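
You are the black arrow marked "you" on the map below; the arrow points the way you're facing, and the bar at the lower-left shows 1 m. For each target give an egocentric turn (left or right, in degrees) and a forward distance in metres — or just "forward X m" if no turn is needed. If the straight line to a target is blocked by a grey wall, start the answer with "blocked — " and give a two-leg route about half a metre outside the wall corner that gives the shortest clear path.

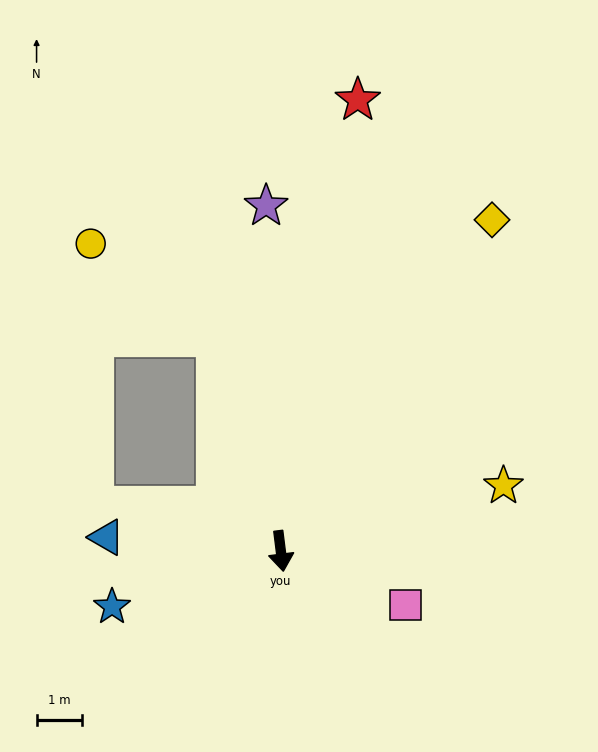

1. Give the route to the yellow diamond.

turn left 140°, forward 8.6 m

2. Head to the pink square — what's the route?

turn left 60°, forward 3.0 m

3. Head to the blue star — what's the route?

turn right 79°, forward 3.9 m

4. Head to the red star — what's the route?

turn left 163°, forward 10.1 m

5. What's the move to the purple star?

turn left 175°, forward 7.6 m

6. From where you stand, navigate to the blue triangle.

turn right 102°, forward 3.8 m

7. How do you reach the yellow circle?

blocked — turn right 170°, forward 4.9 m, then turn left 36°, forward 3.4 m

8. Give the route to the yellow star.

turn left 99°, forward 5.1 m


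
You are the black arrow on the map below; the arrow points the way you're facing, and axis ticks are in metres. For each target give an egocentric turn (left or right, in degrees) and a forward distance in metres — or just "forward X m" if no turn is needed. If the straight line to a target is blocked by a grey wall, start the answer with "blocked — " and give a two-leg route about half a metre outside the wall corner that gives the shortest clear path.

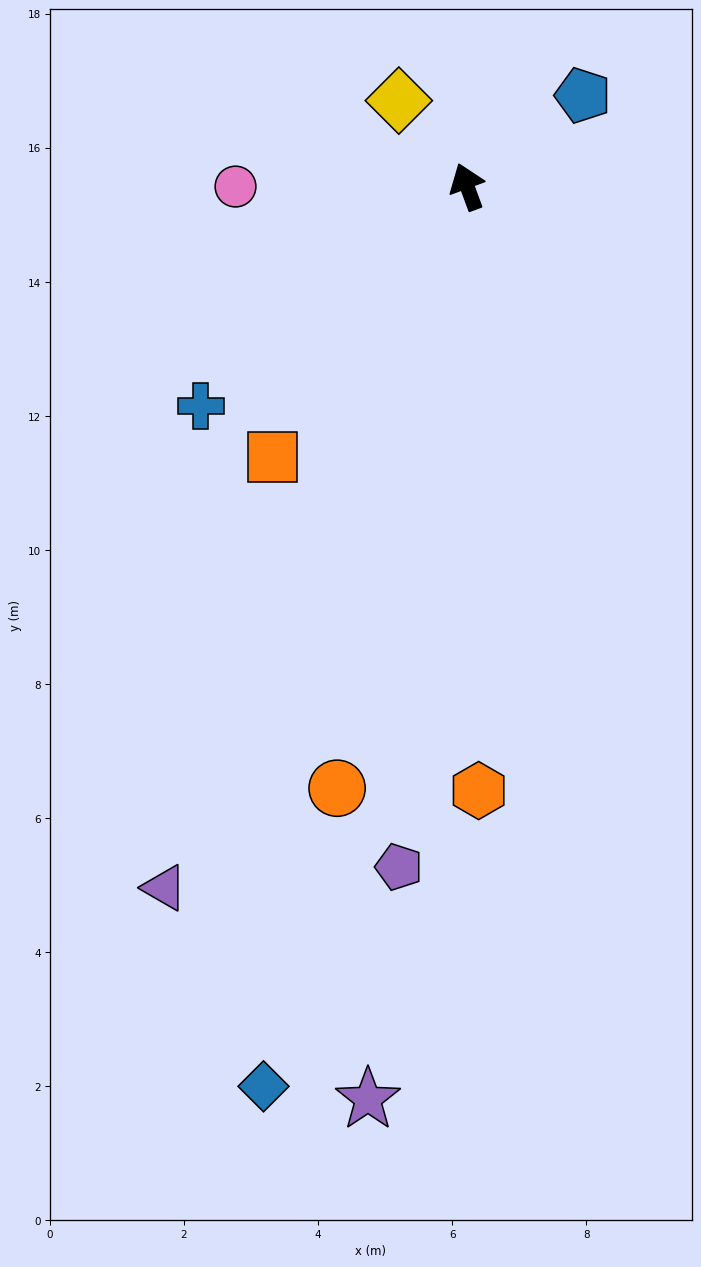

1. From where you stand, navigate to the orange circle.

turn left 148°, forward 9.2 m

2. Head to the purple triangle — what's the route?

turn left 136°, forward 11.4 m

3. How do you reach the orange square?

turn left 124°, forward 5.0 m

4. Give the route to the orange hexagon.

turn left 161°, forward 9.0 m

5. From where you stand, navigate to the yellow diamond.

turn left 18°, forward 1.6 m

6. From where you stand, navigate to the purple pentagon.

turn left 154°, forward 10.2 m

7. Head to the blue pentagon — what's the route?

turn right 72°, forward 2.2 m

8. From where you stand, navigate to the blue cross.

turn left 109°, forward 5.1 m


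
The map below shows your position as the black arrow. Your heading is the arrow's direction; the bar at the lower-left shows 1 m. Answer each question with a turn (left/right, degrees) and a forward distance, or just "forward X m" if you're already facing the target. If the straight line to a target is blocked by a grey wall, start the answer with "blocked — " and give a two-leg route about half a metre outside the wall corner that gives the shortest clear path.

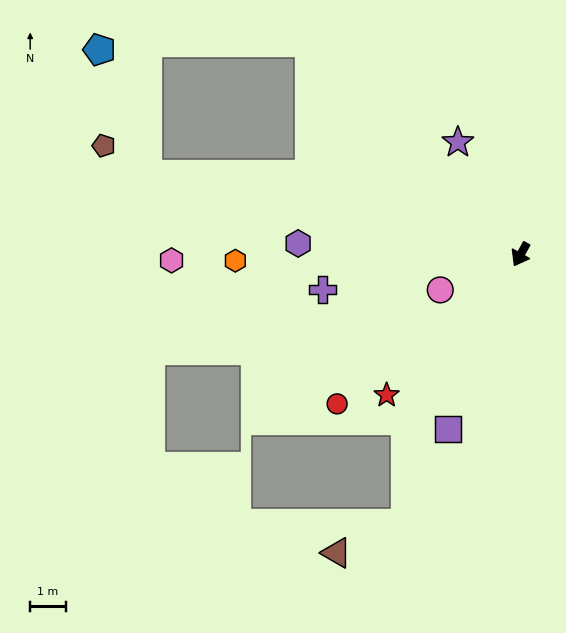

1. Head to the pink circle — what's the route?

turn right 37°, forward 2.5 m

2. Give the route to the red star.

turn right 14°, forward 5.5 m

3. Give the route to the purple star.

turn right 122°, forward 3.6 m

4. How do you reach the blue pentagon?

blocked — turn right 73°, forward 10.7 m, then turn right 57°, forward 3.8 m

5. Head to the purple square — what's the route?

turn left 7°, forward 5.3 m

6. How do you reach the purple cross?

turn right 51°, forward 5.6 m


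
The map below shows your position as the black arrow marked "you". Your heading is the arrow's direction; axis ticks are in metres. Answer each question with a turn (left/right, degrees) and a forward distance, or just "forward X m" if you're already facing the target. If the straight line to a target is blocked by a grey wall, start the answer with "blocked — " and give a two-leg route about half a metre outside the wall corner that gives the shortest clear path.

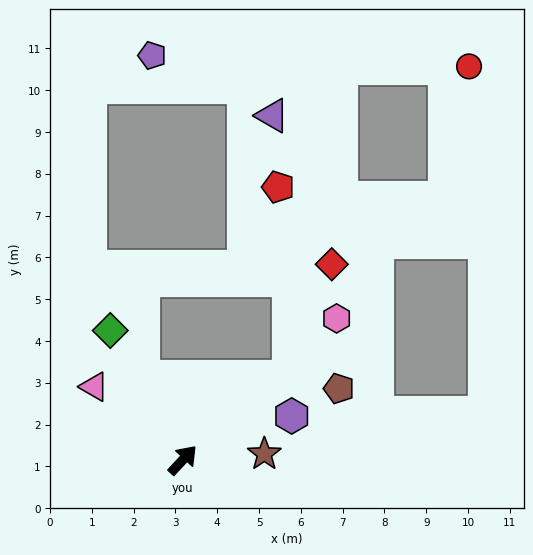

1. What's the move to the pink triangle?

turn left 93°, forward 2.8 m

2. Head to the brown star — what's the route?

turn right 43°, forward 2.0 m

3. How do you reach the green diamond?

turn left 72°, forward 3.5 m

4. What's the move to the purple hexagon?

turn right 25°, forward 2.8 m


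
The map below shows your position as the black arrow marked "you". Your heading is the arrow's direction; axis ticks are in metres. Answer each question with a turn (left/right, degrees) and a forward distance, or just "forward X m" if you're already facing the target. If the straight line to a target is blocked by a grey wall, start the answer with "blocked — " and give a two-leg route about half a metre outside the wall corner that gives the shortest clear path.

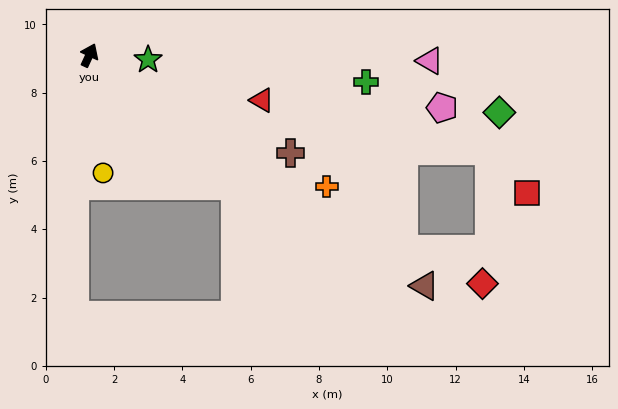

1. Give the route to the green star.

turn right 70°, forward 1.7 m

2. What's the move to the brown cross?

turn right 91°, forward 6.6 m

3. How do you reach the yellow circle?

turn right 149°, forward 3.5 m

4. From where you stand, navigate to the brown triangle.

turn right 100°, forward 11.9 m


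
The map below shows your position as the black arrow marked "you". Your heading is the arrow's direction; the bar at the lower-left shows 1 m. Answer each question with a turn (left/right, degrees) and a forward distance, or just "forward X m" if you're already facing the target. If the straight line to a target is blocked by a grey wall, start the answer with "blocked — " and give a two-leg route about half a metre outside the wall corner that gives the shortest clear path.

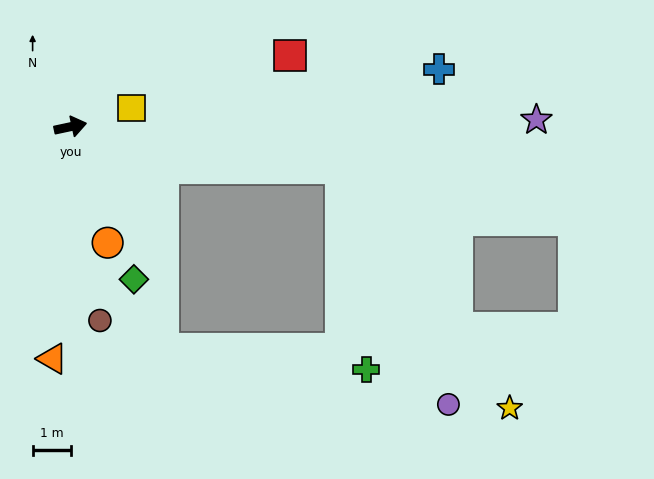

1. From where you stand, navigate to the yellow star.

blocked — turn right 21°, forward 7.2 m, then turn right 46°, forward 7.7 m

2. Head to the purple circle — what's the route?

blocked — turn right 21°, forward 7.2 m, then turn right 57°, forward 6.8 m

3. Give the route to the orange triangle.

turn right 107°, forward 6.1 m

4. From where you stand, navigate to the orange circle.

turn right 84°, forward 3.2 m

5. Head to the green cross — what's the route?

blocked — turn right 21°, forward 7.2 m, then turn right 74°, forward 5.3 m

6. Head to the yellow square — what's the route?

turn left 5°, forward 1.7 m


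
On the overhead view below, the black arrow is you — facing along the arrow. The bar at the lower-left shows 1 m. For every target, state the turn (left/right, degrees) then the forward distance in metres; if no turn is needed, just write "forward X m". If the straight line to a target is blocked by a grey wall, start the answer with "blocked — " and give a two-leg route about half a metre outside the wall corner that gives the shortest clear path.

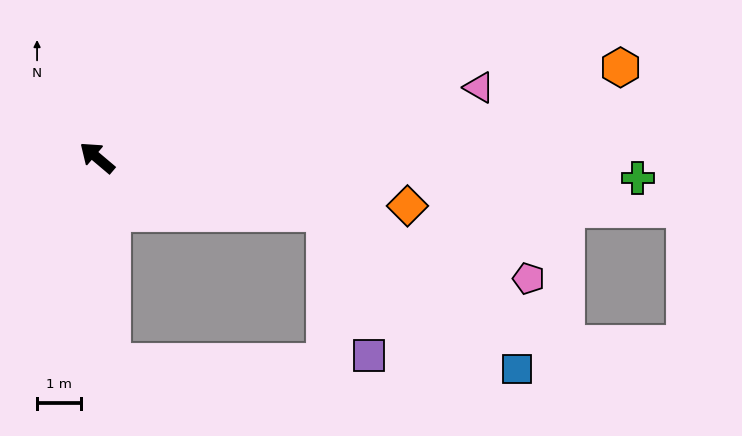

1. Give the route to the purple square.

blocked — turn right 154°, forward 5.3 m, then turn right 58°, forward 3.4 m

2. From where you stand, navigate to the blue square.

blocked — turn right 154°, forward 5.3 m, then turn right 25°, forward 5.6 m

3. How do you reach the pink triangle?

turn right 129°, forward 8.9 m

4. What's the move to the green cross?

turn right 142°, forward 12.4 m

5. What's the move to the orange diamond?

turn right 149°, forward 7.2 m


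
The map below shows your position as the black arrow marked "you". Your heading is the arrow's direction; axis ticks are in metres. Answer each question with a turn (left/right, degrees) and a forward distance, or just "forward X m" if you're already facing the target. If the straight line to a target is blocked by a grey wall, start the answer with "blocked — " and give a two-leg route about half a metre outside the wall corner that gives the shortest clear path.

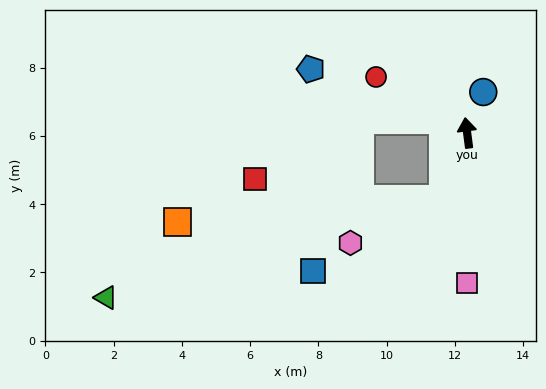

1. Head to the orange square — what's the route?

blocked — turn left 153°, forward 2.1 m, then turn right 66°, forward 7.8 m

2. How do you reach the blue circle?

turn right 29°, forward 1.3 m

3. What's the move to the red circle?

turn left 51°, forward 3.1 m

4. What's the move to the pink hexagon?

blocked — turn left 153°, forward 2.1 m, then turn right 45°, forward 3.0 m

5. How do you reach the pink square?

turn left 173°, forward 4.4 m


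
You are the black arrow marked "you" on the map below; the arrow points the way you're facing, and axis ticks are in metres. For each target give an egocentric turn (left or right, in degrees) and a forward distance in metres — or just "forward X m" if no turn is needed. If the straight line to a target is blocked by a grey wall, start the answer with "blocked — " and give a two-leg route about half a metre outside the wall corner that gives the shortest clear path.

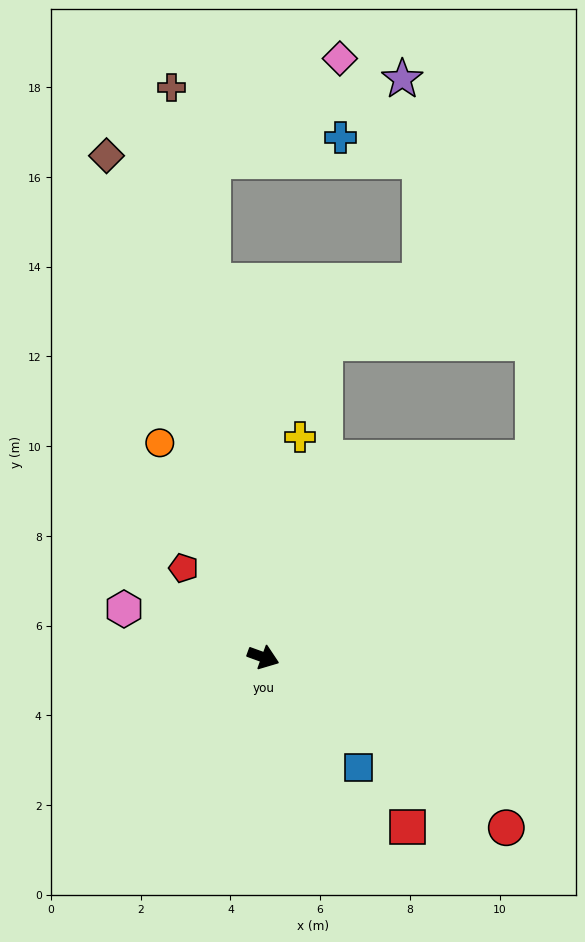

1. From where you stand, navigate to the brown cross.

turn left 119°, forward 12.9 m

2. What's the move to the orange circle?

turn left 136°, forward 5.3 m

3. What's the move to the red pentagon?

turn left 152°, forward 2.7 m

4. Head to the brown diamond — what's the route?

turn left 127°, forward 11.7 m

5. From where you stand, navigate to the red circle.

turn right 15°, forward 6.6 m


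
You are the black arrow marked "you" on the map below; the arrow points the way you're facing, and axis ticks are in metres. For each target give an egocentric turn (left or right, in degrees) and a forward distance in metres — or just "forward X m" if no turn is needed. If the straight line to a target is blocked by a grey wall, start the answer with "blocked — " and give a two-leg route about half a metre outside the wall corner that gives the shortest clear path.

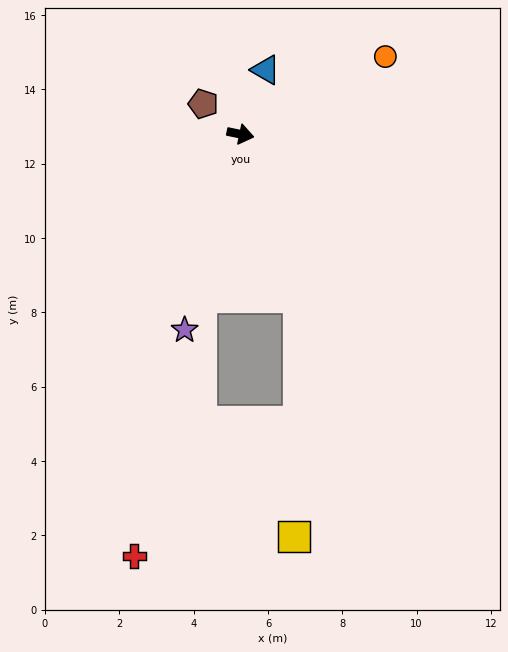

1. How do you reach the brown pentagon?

turn left 153°, forward 1.3 m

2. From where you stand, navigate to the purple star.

turn right 94°, forward 5.5 m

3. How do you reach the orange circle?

turn left 40°, forward 4.4 m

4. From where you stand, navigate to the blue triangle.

turn left 80°, forward 1.9 m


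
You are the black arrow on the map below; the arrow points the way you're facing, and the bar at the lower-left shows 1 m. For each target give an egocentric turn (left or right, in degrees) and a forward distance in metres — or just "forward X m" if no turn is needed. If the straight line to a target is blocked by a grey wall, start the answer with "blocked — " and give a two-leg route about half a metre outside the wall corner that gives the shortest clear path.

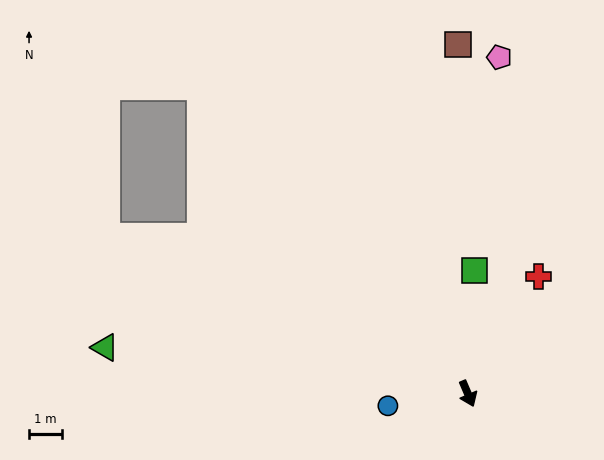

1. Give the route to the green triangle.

turn right 120°, forward 11.1 m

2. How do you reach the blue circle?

turn right 104°, forward 2.5 m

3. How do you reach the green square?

turn left 154°, forward 3.7 m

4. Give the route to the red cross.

turn left 126°, forward 4.1 m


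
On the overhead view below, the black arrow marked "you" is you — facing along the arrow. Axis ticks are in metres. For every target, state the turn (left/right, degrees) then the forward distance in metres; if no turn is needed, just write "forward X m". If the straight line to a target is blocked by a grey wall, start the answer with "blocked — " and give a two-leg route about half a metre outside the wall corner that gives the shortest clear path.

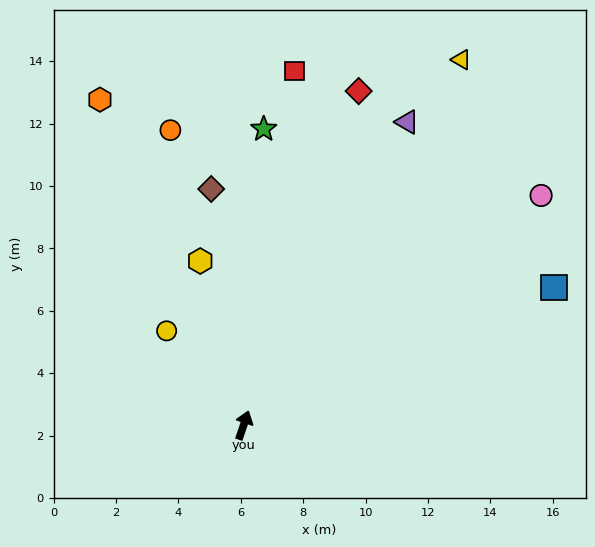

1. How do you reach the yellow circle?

turn left 58°, forward 3.9 m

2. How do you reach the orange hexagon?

turn left 43°, forward 11.4 m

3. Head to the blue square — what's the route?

turn right 47°, forward 10.9 m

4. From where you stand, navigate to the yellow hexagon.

turn left 34°, forward 5.4 m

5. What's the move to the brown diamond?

turn left 27°, forward 7.6 m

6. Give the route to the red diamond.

forward 11.3 m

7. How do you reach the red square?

turn left 11°, forward 11.5 m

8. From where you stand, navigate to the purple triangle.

turn right 10°, forward 11.0 m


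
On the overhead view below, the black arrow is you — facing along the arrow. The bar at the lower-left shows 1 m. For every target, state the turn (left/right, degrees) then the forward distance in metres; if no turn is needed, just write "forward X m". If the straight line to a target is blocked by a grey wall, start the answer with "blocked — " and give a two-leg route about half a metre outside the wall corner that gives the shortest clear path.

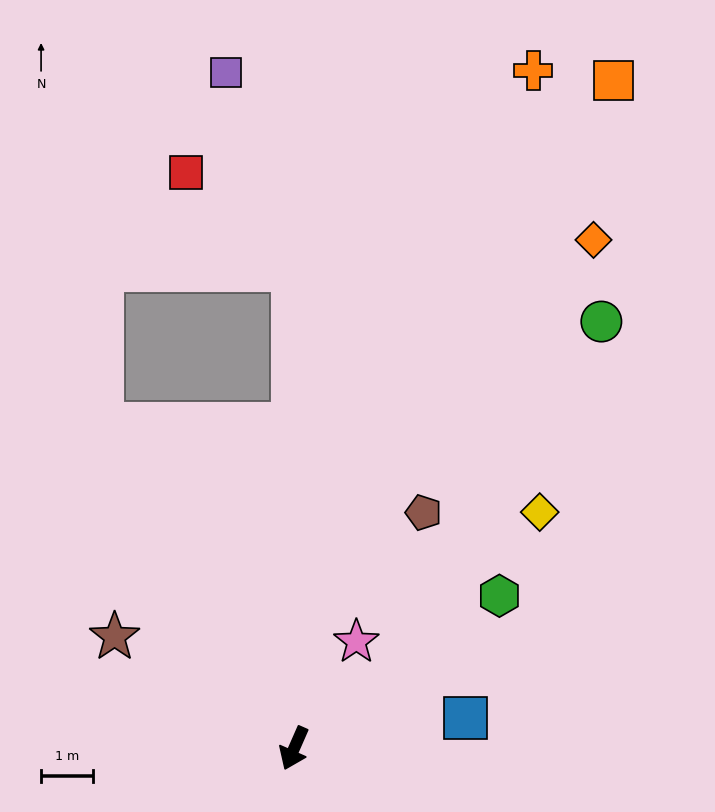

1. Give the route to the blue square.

turn left 124°, forward 3.4 m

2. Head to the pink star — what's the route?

turn left 173°, forward 2.4 m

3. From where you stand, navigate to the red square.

blocked — turn right 156°, forward 9.3 m, then turn left 48°, forward 2.8 m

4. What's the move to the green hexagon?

turn left 150°, forward 5.0 m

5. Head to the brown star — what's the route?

turn right 98°, forward 4.1 m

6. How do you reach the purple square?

blocked — turn right 156°, forward 9.3 m, then turn left 19°, forward 4.0 m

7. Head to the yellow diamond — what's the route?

turn left 158°, forward 6.6 m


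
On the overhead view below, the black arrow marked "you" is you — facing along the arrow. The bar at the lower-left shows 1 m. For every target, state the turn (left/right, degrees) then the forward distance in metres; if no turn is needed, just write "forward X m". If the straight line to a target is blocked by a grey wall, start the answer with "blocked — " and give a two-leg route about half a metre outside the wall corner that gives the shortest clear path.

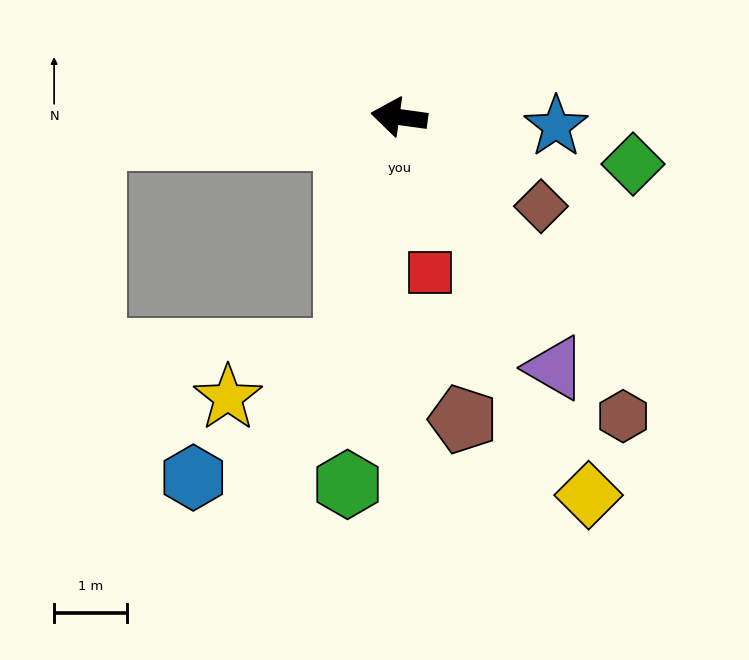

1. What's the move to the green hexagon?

turn left 90°, forward 5.1 m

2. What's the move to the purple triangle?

turn left 130°, forward 4.1 m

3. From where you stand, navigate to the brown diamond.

turn left 156°, forward 2.3 m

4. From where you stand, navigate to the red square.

turn left 109°, forward 2.2 m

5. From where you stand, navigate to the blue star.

turn right 176°, forward 2.2 m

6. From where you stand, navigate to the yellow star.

blocked — turn left 85°, forward 3.3 m, then turn right 55°, forward 1.7 m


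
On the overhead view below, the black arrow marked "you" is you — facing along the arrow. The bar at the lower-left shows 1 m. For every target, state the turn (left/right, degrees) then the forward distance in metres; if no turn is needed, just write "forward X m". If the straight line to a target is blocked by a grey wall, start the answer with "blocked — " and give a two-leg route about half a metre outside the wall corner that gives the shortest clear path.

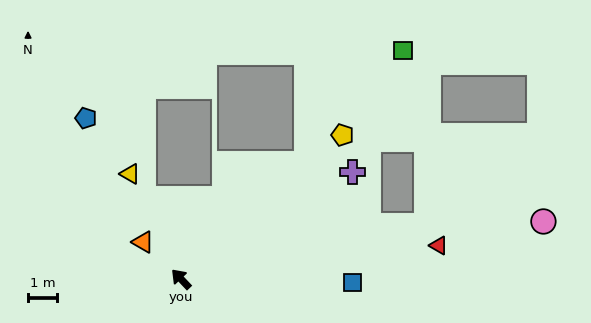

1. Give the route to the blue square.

turn right 135°, forward 5.9 m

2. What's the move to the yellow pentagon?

turn right 92°, forward 7.4 m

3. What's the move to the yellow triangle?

turn right 18°, forward 4.0 m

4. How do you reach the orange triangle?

turn left 2°, forward 1.8 m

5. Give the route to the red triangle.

turn right 126°, forward 8.9 m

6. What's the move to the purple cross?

turn right 101°, forward 7.0 m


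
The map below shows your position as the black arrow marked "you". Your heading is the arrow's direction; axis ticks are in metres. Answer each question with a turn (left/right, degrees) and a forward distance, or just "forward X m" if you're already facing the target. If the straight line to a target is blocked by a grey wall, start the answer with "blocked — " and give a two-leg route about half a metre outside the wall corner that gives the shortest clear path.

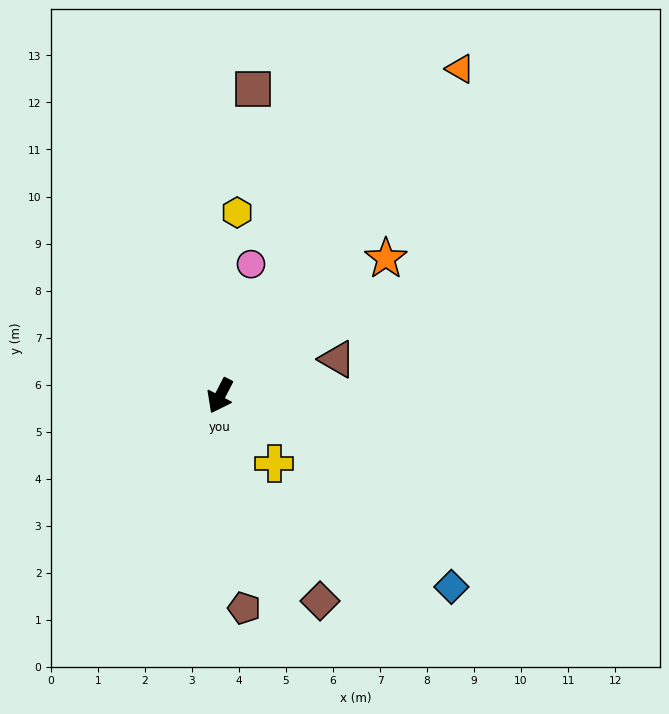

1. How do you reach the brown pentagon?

turn left 34°, forward 4.5 m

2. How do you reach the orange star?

turn left 157°, forward 4.6 m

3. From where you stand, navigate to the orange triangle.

turn left 171°, forward 8.6 m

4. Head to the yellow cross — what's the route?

turn left 66°, forward 1.8 m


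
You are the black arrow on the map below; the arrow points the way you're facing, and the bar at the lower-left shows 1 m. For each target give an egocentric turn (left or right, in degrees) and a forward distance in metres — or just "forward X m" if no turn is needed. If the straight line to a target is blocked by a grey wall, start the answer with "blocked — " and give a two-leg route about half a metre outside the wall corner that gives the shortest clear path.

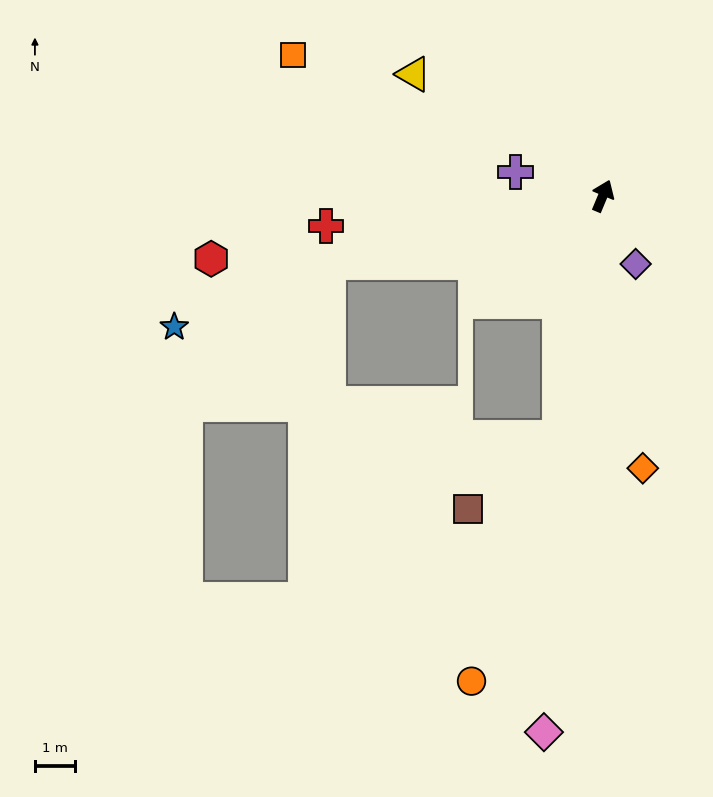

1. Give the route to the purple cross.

turn left 98°, forward 2.2 m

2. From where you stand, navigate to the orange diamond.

turn right 149°, forward 6.8 m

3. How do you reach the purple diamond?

turn right 132°, forward 1.9 m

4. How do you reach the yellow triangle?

turn left 80°, forward 5.6 m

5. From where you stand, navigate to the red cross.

turn left 119°, forward 6.9 m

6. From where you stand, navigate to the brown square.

blocked — turn right 168°, forward 6.1 m, then turn right 41°, forward 2.9 m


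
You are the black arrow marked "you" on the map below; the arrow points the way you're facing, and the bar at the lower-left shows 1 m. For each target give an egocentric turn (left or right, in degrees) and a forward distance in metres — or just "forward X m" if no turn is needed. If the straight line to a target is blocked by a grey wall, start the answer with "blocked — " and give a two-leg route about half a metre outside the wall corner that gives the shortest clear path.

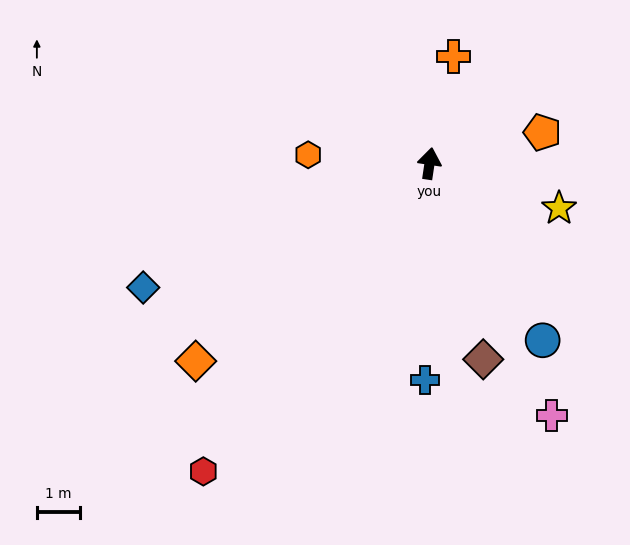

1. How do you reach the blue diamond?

turn left 122°, forward 7.3 m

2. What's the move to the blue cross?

turn right 173°, forward 5.0 m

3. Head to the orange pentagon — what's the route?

turn right 66°, forward 2.7 m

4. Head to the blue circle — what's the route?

turn right 139°, forward 4.9 m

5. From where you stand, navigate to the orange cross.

turn right 4°, forward 2.5 m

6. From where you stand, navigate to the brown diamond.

turn right 156°, forward 4.7 m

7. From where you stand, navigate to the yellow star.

turn right 101°, forward 3.2 m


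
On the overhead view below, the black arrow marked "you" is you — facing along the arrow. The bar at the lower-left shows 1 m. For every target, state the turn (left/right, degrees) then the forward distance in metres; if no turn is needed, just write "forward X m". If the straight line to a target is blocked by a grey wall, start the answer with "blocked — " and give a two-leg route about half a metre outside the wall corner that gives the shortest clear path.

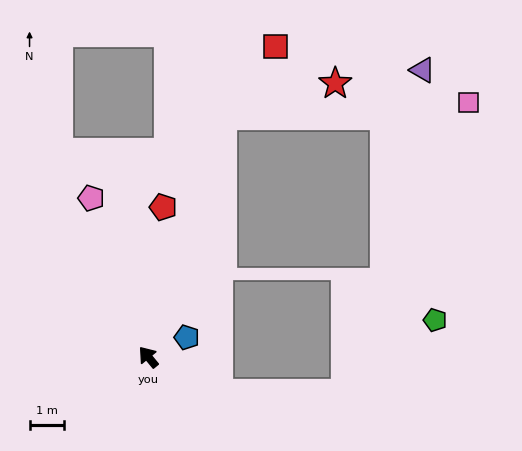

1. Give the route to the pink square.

blocked — turn right 57°, forward 7.4 m, then turn right 69°, forward 7.2 m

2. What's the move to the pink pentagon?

turn right 20°, forward 5.0 m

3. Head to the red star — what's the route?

blocked — turn right 57°, forward 7.4 m, then turn right 57°, forward 3.4 m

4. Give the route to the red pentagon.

turn right 45°, forward 4.4 m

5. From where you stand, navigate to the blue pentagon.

turn right 103°, forward 1.3 m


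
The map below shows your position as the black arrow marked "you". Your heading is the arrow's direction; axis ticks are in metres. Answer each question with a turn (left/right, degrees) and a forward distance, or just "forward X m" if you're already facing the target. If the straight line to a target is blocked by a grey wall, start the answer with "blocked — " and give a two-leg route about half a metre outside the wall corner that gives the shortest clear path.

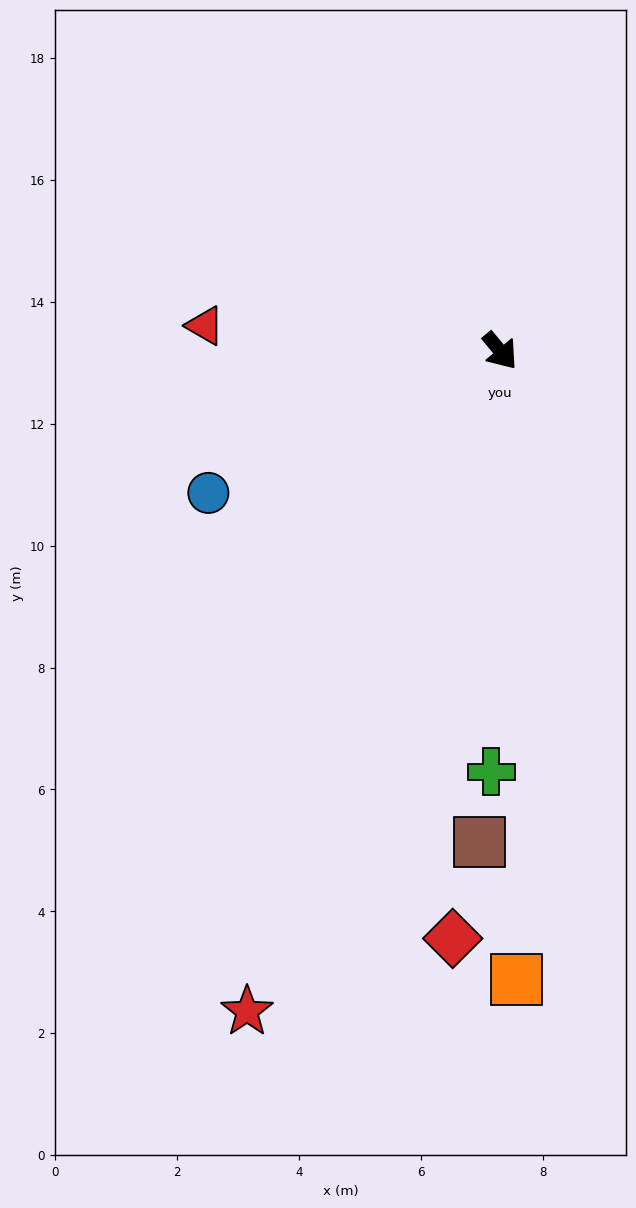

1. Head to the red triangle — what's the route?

turn right 135°, forward 4.9 m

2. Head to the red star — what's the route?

turn right 61°, forward 11.6 m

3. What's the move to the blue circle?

turn right 104°, forward 5.3 m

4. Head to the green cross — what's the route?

turn right 41°, forward 6.9 m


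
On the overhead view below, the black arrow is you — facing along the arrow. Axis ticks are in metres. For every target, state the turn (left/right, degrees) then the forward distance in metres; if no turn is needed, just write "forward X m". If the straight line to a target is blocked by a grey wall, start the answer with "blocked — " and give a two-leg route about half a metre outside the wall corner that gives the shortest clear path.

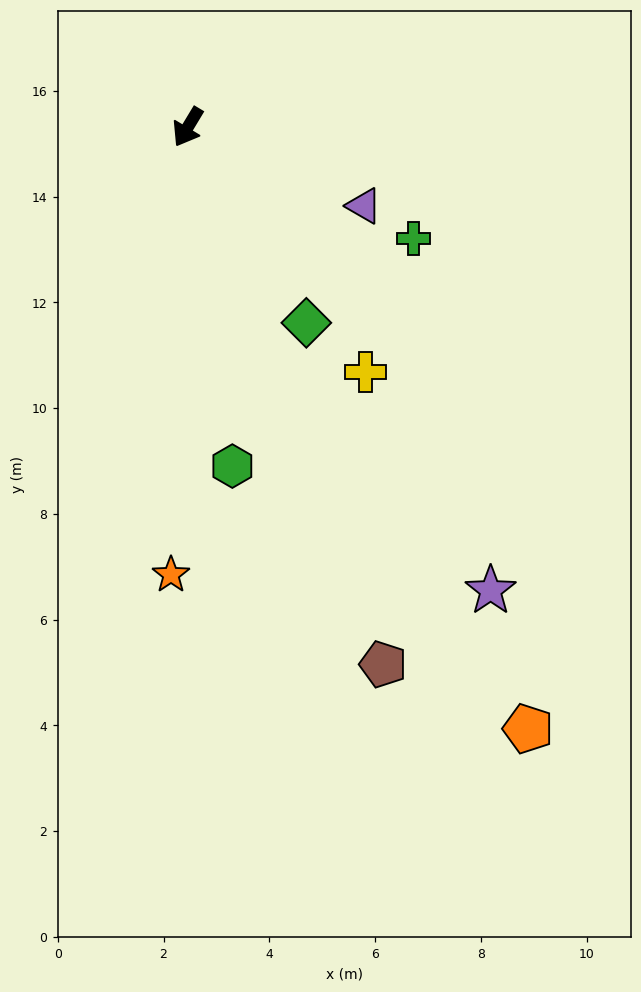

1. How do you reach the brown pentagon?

turn left 51°, forward 10.8 m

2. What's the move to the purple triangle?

turn left 97°, forward 3.6 m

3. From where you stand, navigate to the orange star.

turn left 29°, forward 8.5 m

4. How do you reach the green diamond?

turn left 62°, forward 4.3 m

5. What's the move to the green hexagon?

turn left 39°, forward 6.5 m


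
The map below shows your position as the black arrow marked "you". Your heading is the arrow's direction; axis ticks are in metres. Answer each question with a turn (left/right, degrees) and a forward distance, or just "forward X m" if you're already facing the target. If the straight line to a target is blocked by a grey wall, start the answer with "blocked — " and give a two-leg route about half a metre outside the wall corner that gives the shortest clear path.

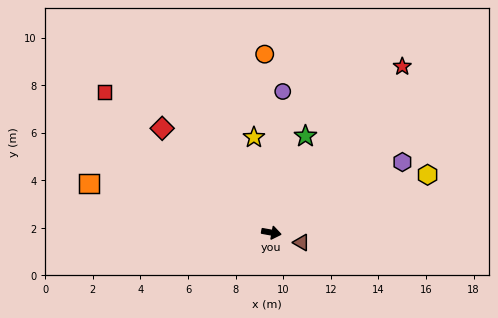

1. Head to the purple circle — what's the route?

turn left 96°, forward 5.9 m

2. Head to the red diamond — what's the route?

turn left 147°, forward 6.3 m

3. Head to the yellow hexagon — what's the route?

turn left 31°, forward 7.0 m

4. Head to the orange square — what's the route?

turn left 175°, forward 7.9 m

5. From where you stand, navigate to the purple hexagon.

turn left 39°, forward 6.3 m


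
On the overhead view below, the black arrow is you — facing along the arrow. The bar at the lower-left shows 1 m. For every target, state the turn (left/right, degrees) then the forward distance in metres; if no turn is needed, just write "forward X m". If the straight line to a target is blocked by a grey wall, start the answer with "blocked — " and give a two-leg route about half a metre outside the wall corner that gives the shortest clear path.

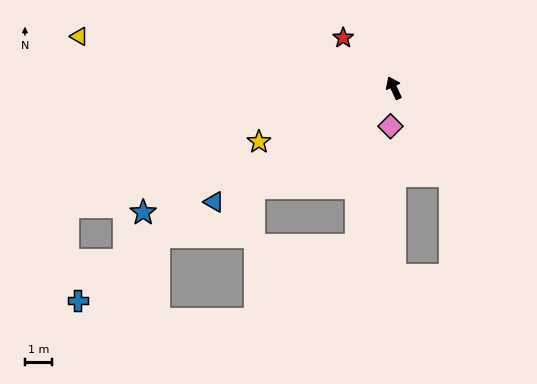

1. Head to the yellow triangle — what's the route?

turn left 56°, forward 12.0 m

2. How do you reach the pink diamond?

turn left 150°, forward 1.4 m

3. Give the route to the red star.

turn left 20°, forward 2.7 m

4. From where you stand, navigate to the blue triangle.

turn left 97°, forward 8.0 m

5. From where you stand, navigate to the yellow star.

turn left 87°, forward 5.5 m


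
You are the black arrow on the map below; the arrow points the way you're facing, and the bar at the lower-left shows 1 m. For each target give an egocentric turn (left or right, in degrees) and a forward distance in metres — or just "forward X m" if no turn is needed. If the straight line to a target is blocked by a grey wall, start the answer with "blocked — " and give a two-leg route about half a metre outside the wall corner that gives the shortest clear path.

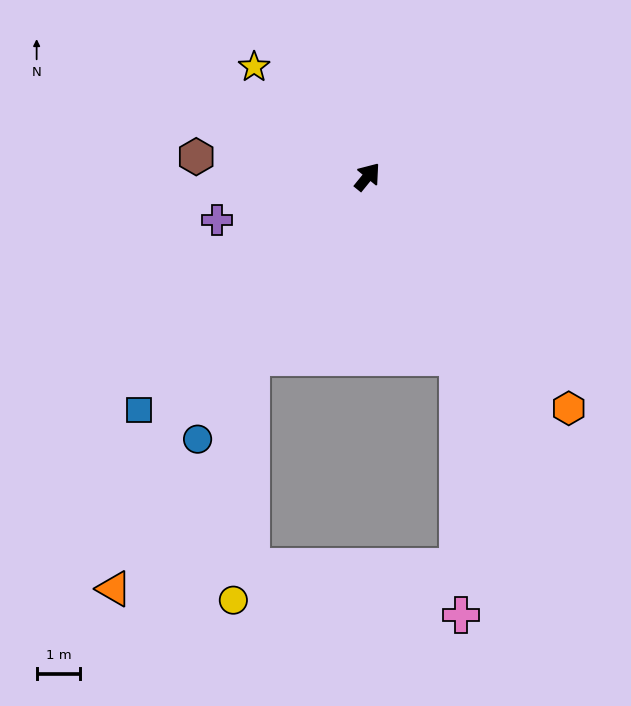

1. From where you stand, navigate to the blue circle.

turn right 174°, forward 7.2 m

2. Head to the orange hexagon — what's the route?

turn right 100°, forward 7.1 m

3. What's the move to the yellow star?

turn left 85°, forward 3.6 m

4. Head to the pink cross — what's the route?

blocked — turn right 114°, forward 4.7 m, then turn right 26°, forward 5.9 m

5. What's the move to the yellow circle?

blocked — turn right 173°, forward 4.9 m, then turn left 28°, forward 5.6 m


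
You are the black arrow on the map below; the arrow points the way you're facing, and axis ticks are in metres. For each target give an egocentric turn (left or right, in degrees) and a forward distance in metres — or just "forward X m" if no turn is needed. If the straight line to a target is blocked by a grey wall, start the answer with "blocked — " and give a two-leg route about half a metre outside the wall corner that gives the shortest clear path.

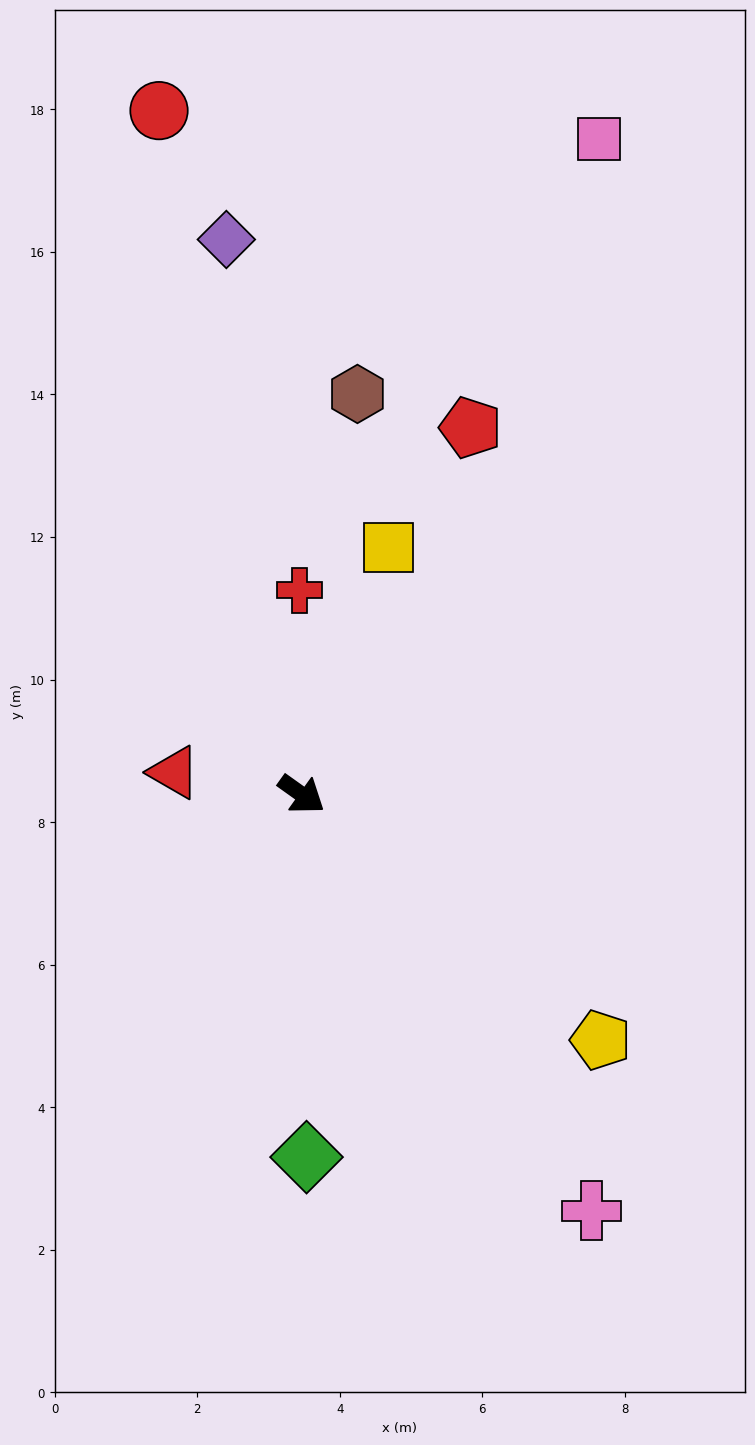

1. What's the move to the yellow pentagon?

turn right 4°, forward 5.4 m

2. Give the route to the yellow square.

turn left 106°, forward 3.7 m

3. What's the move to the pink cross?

turn right 20°, forward 7.1 m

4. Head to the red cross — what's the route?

turn left 126°, forward 2.9 m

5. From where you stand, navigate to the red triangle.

turn right 154°, forward 1.8 m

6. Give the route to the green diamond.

turn right 54°, forward 5.1 m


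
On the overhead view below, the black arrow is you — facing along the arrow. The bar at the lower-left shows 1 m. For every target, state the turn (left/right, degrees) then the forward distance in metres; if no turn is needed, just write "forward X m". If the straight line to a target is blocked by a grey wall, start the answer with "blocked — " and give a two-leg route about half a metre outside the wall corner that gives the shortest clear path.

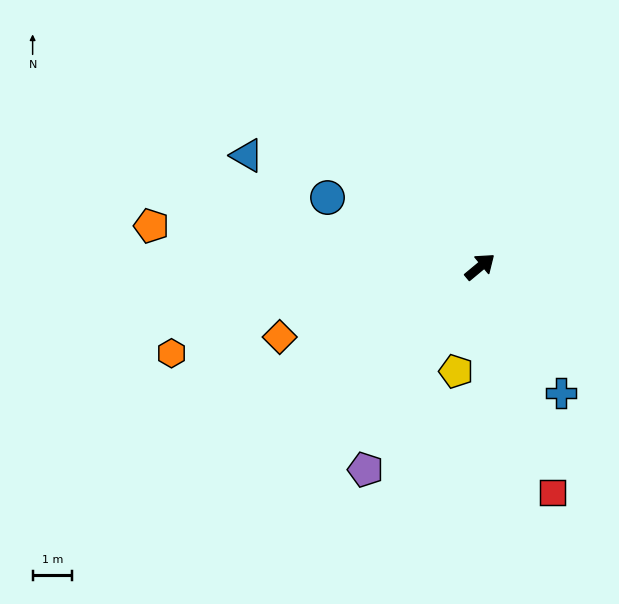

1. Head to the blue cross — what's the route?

turn right 97°, forward 3.8 m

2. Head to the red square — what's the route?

turn right 112°, forward 6.0 m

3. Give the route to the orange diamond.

turn left 160°, forward 5.4 m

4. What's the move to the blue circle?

turn left 116°, forward 4.2 m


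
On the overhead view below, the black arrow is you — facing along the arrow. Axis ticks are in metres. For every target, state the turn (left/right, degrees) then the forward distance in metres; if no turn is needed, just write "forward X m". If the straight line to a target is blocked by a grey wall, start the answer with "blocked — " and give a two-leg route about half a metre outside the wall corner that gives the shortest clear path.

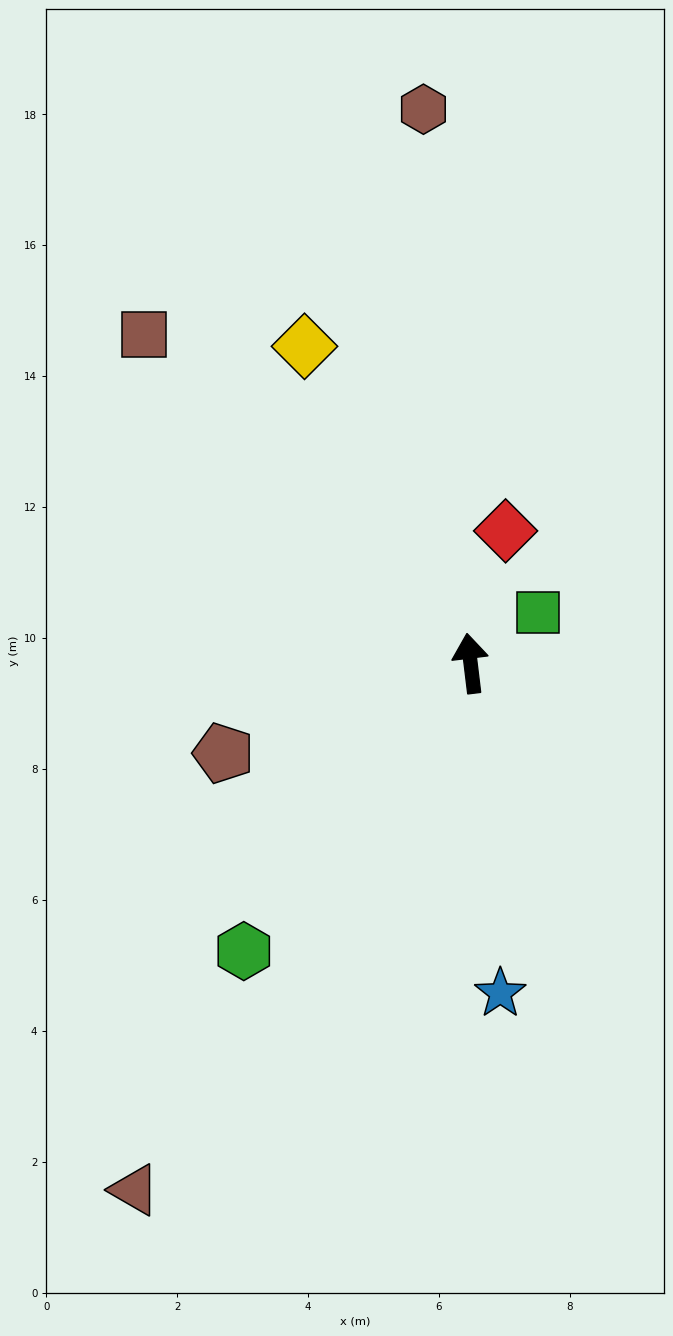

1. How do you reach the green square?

turn right 60°, forward 1.3 m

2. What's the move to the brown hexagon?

turn right 2°, forward 8.5 m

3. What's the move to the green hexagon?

turn left 135°, forward 5.6 m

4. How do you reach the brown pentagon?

turn left 103°, forward 4.0 m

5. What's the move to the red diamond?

turn right 22°, forward 2.1 m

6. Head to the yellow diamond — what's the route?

turn left 21°, forward 5.5 m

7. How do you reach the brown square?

turn left 38°, forward 7.1 m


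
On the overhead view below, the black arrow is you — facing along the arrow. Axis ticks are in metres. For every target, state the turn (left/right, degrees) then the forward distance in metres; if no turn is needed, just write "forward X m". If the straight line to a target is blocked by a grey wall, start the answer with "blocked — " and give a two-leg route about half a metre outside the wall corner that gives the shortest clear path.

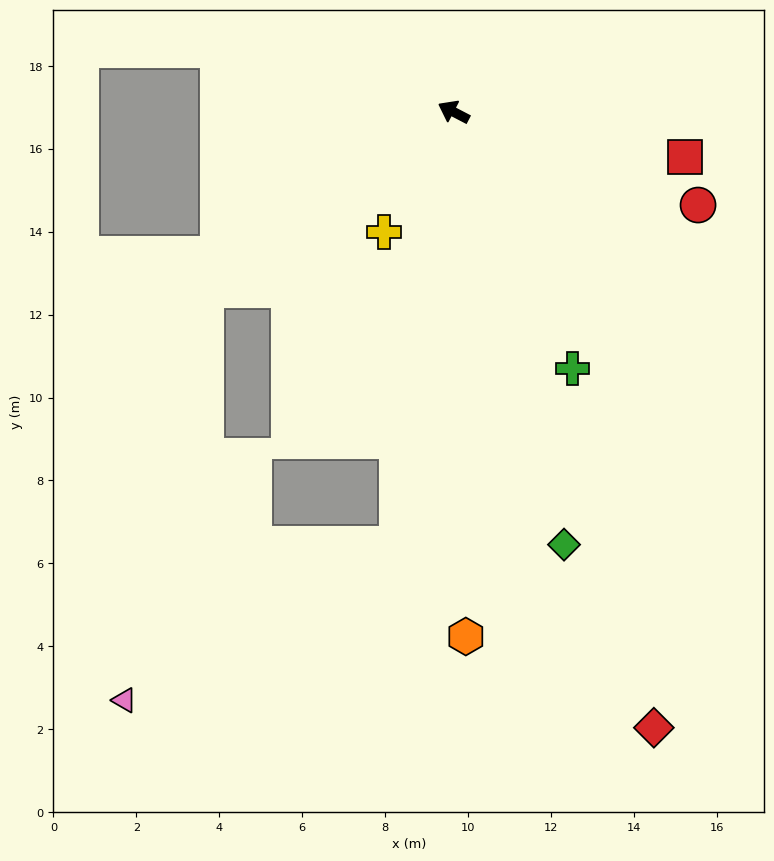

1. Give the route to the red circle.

turn right 173°, forward 6.3 m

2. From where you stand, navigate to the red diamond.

turn left 136°, forward 15.6 m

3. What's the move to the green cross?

turn left 142°, forward 6.8 m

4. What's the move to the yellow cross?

turn left 87°, forward 3.4 m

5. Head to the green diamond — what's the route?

turn left 132°, forward 10.8 m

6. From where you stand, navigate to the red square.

turn right 164°, forward 5.7 m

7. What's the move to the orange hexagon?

turn left 119°, forward 12.7 m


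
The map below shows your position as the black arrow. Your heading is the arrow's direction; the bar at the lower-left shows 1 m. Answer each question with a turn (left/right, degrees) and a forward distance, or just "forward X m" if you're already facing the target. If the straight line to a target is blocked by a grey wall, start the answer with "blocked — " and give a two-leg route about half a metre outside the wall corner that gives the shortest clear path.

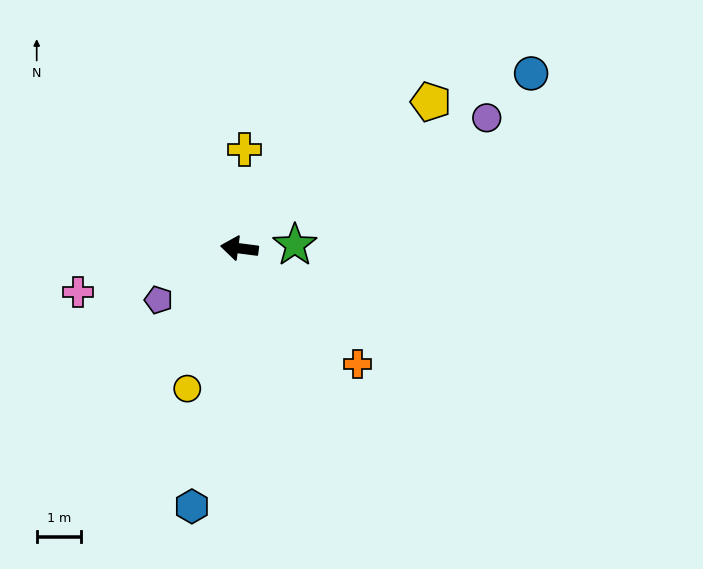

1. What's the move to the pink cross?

turn left 22°, forward 3.8 m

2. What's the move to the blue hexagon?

turn left 87°, forward 5.9 m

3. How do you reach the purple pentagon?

turn left 40°, forward 2.2 m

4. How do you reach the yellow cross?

turn right 86°, forward 2.2 m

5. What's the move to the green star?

turn right 169°, forward 1.3 m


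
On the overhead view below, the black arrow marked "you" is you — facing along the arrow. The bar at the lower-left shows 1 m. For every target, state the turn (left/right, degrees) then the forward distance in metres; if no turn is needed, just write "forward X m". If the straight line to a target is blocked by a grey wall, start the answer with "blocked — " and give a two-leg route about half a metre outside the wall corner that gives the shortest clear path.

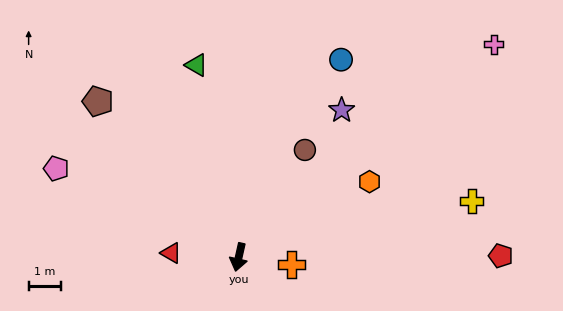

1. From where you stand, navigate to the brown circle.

turn left 161°, forward 3.8 m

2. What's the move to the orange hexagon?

turn left 133°, forward 4.6 m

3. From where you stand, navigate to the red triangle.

turn right 81°, forward 2.1 m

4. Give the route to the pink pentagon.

turn right 103°, forward 6.2 m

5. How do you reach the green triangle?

turn right 155°, forward 6.0 m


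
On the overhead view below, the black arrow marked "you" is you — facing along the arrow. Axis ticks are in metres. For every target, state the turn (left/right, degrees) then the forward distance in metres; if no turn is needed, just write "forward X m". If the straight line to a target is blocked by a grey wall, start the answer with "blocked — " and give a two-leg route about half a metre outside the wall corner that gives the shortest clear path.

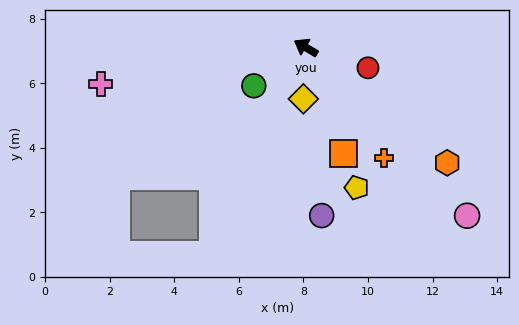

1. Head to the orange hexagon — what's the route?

turn left 171°, forward 5.7 m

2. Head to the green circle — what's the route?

turn left 67°, forward 2.0 m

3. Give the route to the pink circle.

turn left 164°, forward 7.2 m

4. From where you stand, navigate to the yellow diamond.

turn left 118°, forward 1.6 m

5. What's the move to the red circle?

turn right 168°, forward 2.0 m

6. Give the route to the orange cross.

turn left 156°, forward 4.2 m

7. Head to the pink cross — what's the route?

turn left 41°, forward 6.5 m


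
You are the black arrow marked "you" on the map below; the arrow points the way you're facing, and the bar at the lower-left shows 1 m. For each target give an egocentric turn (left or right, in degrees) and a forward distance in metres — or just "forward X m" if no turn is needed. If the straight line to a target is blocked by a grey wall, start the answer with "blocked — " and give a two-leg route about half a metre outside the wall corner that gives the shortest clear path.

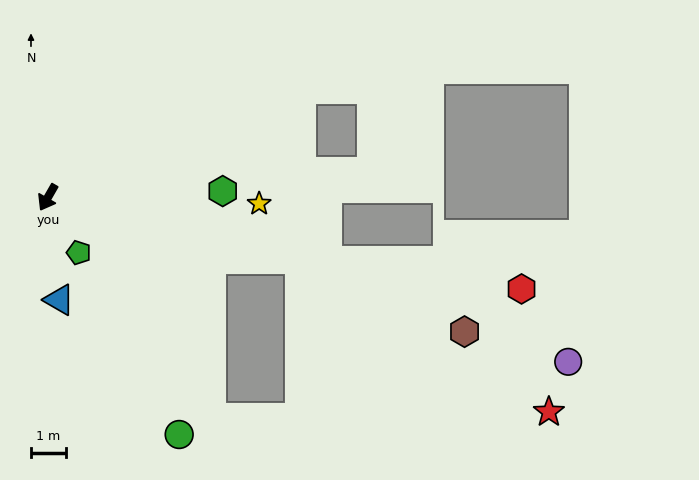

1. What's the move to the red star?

blocked — turn left 106°, forward 7.4 m, then turn right 18°, forward 8.4 m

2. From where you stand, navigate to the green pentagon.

turn left 59°, forward 1.8 m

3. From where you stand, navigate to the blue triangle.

turn left 36°, forward 3.0 m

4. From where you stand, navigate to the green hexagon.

turn left 122°, forward 5.0 m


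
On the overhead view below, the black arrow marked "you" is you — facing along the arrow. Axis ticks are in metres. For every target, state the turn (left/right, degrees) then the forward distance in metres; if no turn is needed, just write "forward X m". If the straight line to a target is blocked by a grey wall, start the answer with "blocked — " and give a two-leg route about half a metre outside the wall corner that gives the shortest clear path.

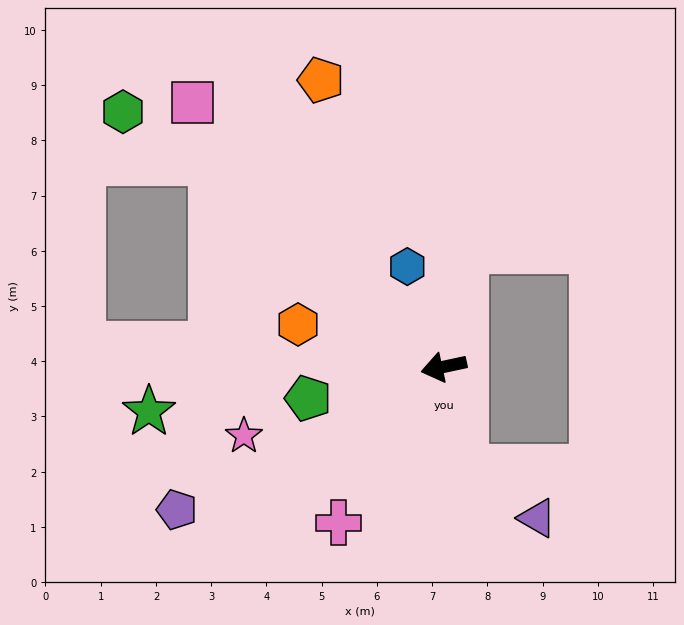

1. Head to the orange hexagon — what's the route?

turn right 28°, forward 2.7 m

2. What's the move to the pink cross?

turn left 44°, forward 3.4 m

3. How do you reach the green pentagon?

forward 2.5 m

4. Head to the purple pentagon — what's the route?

turn left 16°, forward 5.5 m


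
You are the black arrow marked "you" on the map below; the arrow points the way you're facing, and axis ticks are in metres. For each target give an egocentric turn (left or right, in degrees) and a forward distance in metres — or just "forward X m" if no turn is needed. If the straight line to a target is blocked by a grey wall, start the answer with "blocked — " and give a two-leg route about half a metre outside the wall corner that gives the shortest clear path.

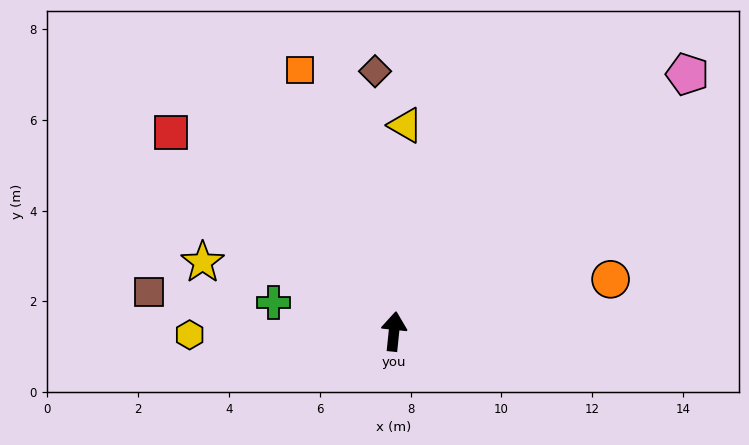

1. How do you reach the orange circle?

turn right 71°, forward 4.9 m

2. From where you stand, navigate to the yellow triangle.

turn left 3°, forward 4.5 m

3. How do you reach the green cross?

turn left 82°, forward 2.7 m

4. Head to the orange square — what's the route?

turn left 26°, forward 6.1 m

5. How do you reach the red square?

turn left 54°, forward 6.6 m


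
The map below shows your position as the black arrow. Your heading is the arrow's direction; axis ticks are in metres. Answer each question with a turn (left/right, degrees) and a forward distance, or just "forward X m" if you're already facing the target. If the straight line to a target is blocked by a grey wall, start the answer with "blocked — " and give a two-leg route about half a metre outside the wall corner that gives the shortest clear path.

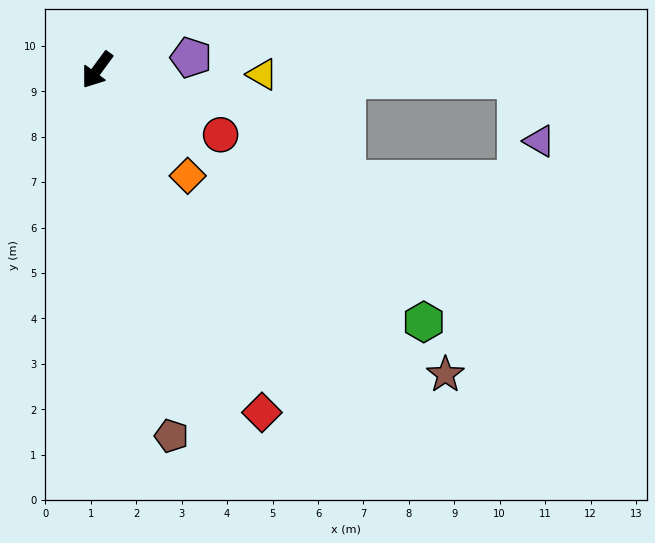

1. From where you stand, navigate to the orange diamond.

turn left 77°, forward 3.1 m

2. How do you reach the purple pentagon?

turn left 134°, forward 2.1 m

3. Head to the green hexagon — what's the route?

turn left 89°, forward 9.1 m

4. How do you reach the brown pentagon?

turn left 48°, forward 8.2 m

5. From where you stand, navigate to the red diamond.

turn left 62°, forward 8.4 m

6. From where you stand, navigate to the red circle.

turn left 99°, forward 3.1 m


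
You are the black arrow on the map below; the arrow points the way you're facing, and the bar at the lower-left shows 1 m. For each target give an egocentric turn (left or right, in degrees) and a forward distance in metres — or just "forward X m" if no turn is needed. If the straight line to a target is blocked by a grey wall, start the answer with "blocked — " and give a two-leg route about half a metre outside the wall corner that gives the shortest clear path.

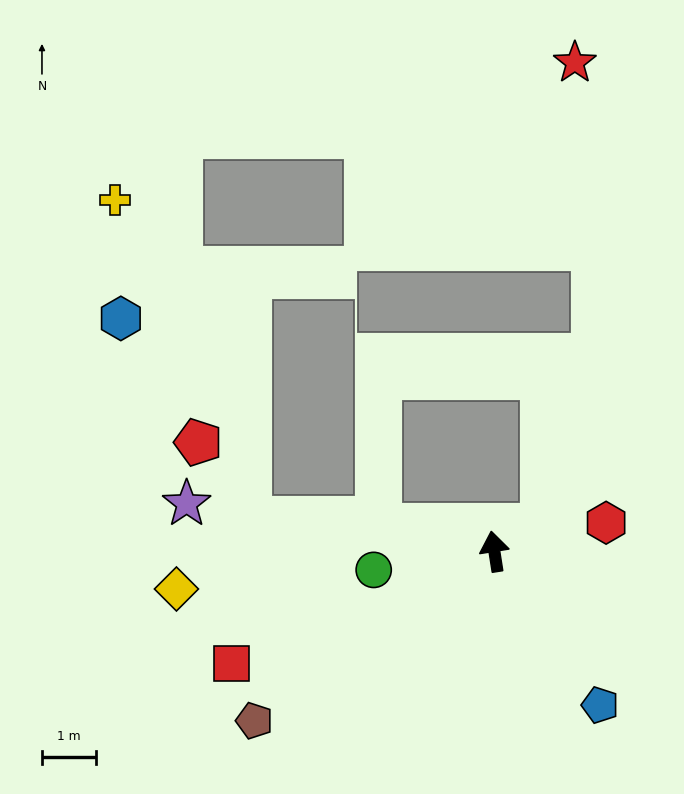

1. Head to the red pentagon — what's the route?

blocked — turn left 74°, forward 4.6 m, then turn right 50°, forward 1.7 m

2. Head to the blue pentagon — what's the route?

turn right 154°, forward 3.5 m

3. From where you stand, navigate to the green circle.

turn left 90°, forward 2.3 m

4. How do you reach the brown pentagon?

turn left 116°, forward 5.5 m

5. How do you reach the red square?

turn left 104°, forward 5.3 m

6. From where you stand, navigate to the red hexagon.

turn right 84°, forward 2.1 m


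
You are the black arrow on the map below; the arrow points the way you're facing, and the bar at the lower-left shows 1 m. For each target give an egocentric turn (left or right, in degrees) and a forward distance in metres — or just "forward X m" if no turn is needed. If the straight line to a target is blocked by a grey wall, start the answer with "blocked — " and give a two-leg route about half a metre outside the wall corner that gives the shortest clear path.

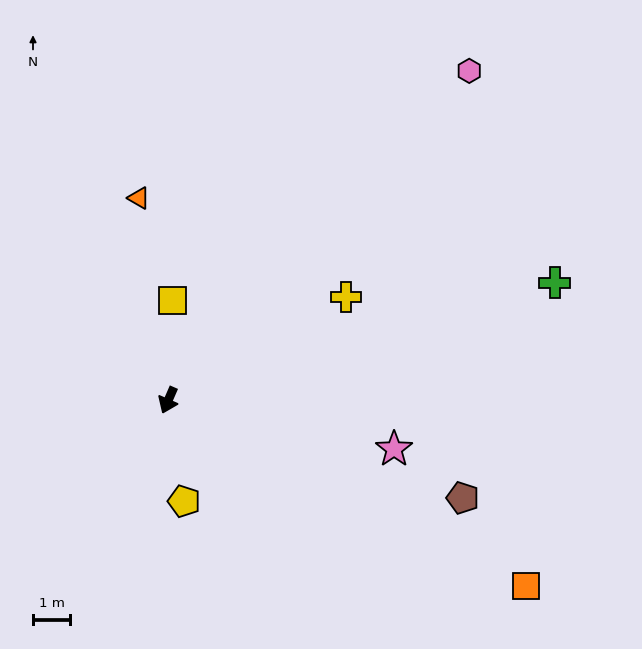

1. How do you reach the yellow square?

turn right 159°, forward 2.7 m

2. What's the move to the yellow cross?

turn left 144°, forward 5.5 m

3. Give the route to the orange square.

turn left 86°, forward 10.9 m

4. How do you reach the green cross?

turn left 130°, forward 10.9 m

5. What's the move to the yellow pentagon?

turn left 32°, forward 2.8 m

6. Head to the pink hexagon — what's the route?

turn left 161°, forward 12.0 m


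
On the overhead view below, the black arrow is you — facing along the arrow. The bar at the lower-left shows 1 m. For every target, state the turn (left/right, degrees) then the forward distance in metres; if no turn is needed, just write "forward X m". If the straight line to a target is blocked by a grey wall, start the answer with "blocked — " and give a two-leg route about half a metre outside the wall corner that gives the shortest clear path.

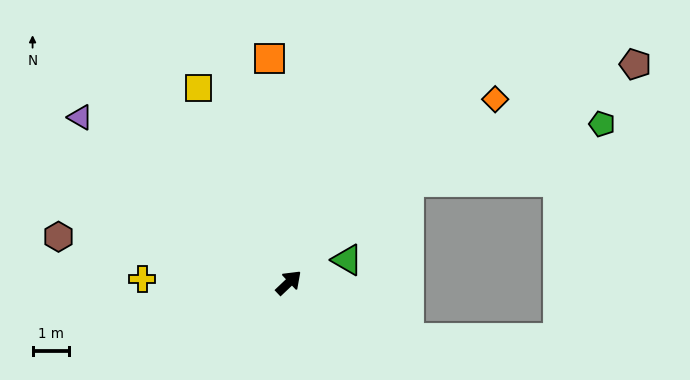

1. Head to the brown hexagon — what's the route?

turn left 125°, forward 6.5 m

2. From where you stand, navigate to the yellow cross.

turn left 135°, forward 4.1 m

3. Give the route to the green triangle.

turn right 22°, forward 1.7 m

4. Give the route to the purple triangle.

turn left 98°, forward 7.3 m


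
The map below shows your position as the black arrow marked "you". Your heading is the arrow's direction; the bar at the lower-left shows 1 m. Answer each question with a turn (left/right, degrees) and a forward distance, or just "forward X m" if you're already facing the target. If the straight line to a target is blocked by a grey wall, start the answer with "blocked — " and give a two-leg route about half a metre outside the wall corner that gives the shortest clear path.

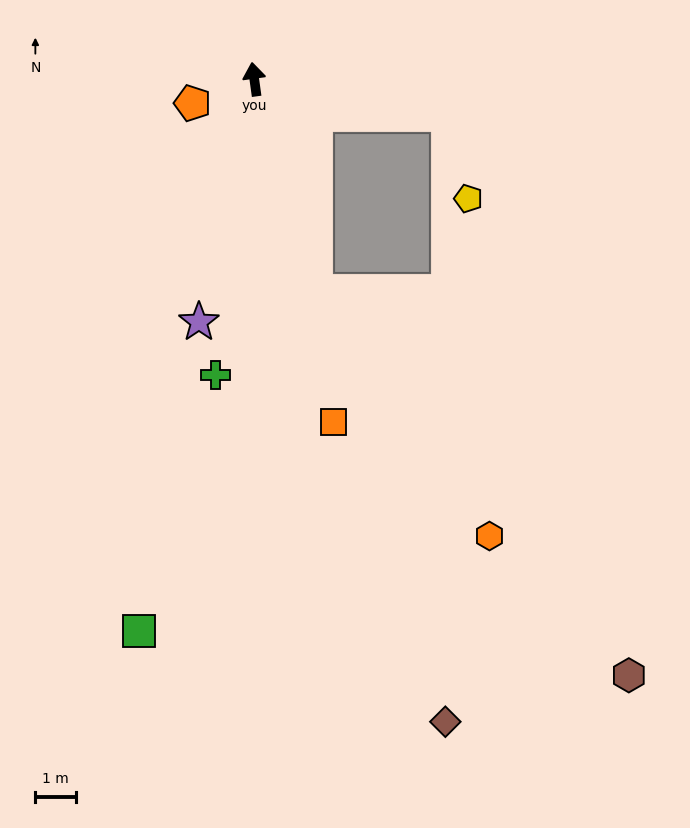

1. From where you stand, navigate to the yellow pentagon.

blocked — turn right 108°, forward 4.9 m, then turn right 67°, forward 2.1 m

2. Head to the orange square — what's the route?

turn right 175°, forward 8.7 m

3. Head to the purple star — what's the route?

turn left 159°, forward 6.2 m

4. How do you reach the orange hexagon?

blocked — turn right 172°, forward 5.5 m, then turn left 20°, forward 7.4 m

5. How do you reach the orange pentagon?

turn left 103°, forward 1.6 m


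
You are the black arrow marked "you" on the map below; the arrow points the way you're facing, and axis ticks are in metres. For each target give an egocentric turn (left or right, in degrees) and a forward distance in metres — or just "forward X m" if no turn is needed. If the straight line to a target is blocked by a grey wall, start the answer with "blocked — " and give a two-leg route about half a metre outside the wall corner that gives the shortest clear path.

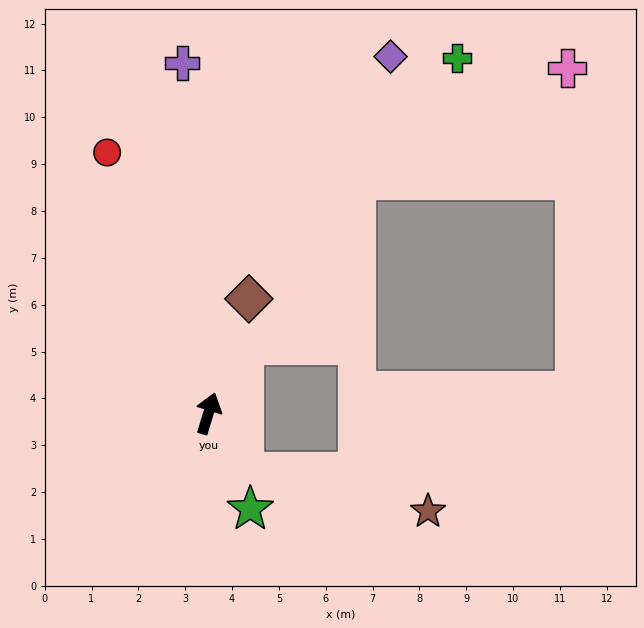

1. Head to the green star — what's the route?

turn right 139°, forward 2.2 m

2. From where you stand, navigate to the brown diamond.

turn right 2°, forward 2.6 m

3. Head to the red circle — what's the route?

turn left 38°, forward 6.0 m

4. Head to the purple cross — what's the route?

turn left 21°, forward 7.5 m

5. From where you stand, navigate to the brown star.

blocked — turn right 131°, forward 1.5 m, then turn left 46°, forward 4.0 m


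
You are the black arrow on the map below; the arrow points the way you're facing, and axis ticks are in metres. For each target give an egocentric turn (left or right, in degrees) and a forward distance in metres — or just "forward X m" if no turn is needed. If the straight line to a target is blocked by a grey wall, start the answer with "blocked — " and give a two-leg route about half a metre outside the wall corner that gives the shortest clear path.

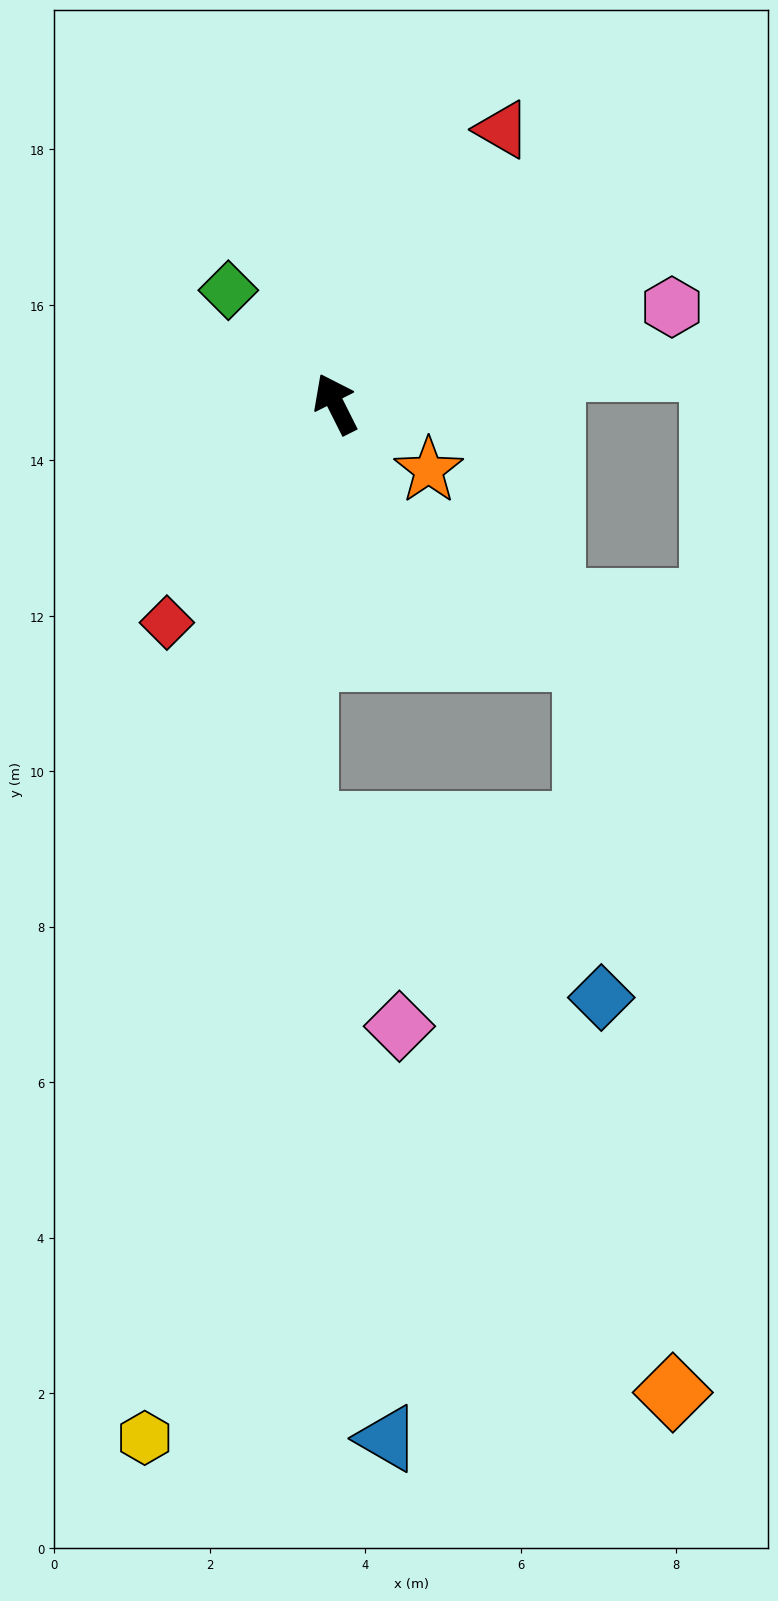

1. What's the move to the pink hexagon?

turn right 101°, forward 4.5 m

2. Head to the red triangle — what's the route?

turn right 58°, forward 4.1 m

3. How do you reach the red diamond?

turn left 116°, forward 3.6 m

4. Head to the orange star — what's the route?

turn right 152°, forward 1.5 m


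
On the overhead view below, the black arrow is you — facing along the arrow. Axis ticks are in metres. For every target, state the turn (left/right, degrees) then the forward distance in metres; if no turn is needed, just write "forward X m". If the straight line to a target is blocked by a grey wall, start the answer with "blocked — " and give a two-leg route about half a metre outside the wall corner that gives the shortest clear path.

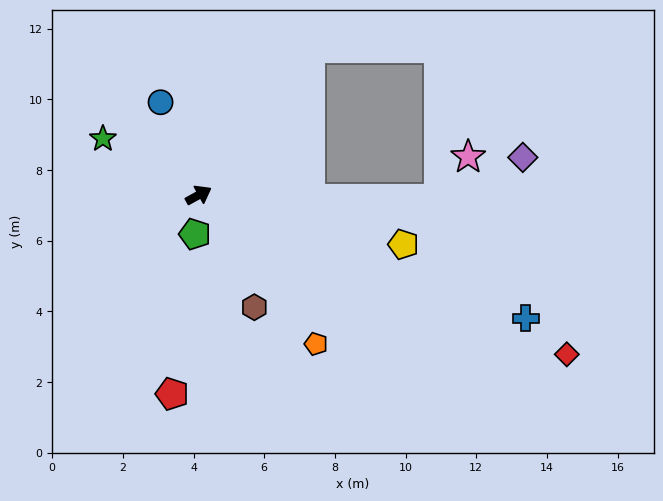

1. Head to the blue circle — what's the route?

turn left 83°, forward 2.8 m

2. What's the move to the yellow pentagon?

turn right 42°, forward 6.0 m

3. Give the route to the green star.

turn left 121°, forward 3.1 m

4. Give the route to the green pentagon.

turn right 124°, forward 1.1 m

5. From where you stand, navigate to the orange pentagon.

turn right 81°, forward 5.4 m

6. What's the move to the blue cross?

turn right 49°, forward 9.9 m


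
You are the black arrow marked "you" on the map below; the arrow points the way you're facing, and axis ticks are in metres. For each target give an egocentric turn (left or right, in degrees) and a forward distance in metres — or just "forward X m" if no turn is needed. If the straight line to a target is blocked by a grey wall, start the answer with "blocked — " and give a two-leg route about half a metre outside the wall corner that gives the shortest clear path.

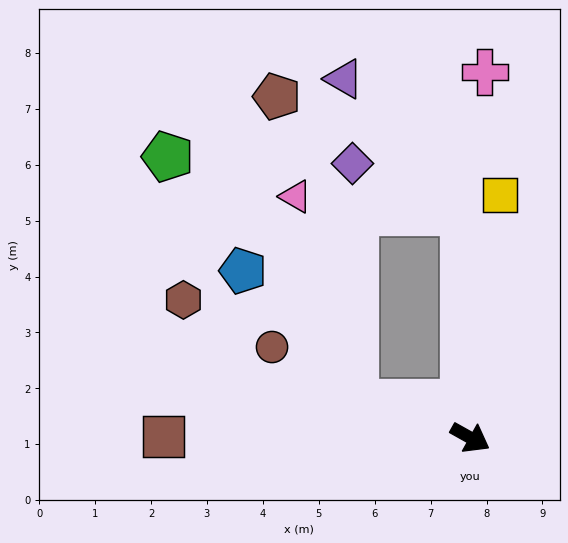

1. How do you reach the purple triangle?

blocked — turn left 121°, forward 4.0 m, then turn left 41°, forward 3.2 m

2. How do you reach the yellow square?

turn left 112°, forward 4.4 m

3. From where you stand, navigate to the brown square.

turn right 151°, forward 5.5 m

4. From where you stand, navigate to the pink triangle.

blocked — turn right 167°, forward 2.2 m, then turn right 58°, forward 3.8 m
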